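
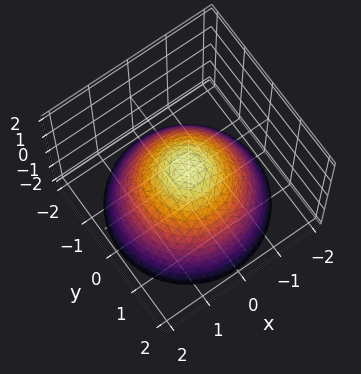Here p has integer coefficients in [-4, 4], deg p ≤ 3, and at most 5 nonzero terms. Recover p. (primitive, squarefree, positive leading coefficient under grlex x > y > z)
2*x^2 + 2*y^2 + 3*z - 1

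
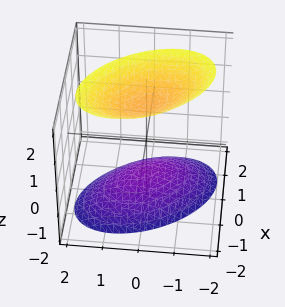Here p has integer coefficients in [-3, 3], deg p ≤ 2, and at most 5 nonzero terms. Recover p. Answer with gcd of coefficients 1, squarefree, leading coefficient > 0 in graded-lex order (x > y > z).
3*x^2 + 2*x*y + 2*y^2 - 2*z^2 + 3

1. The picture has 2 separate pieces. They look like related sheets of one shape, so recover p as a whole.
2. Degree: no degree-1 surface has this shape, so deg p = 2.
3. From the visible intercepts: it misses every integer gridline on the x-axis; the surface avoids every integer y-axis point in the box.
4. Putting this together gives p.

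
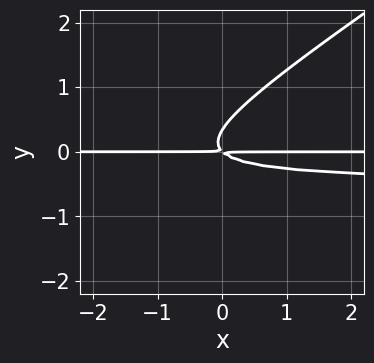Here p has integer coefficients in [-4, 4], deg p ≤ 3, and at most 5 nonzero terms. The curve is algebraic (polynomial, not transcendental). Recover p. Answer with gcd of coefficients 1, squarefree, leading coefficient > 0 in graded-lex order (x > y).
1. Degree: the shape is more complex than any degree-2 curve, so deg p = 3.
2. Reading off the gridlines: every point of the x-axis in the box is on the curve.
3. Putting this together gives p.

2*x*y^2 - 3*y^3 + x*y + y^2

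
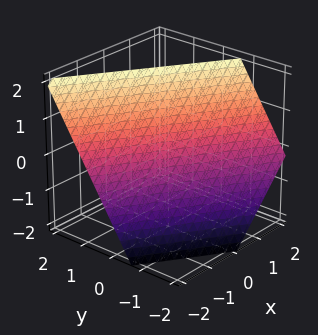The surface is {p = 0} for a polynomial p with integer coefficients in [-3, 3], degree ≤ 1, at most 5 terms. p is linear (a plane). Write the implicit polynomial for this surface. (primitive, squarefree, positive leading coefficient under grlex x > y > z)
2*x + 3*y - 2*z + 2

First, deg p = 1.
Then, checking where it meets the axes: it crosses the x-axis at the gridline x = -1; it meets the z-axis at z = 1 (among the integer gridlines).
Finally, these observations pin down the coefficients.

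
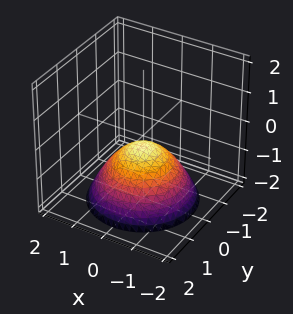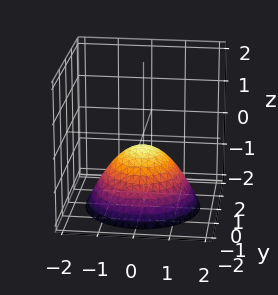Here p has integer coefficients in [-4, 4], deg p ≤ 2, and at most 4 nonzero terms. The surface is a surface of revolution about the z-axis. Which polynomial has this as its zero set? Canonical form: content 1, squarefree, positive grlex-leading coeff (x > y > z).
2*x^2 + 2*y^2 + 3*z + 1

1. The degree is 2 — a generic line meets the surface in up to 2 points.
2. Symmetry: the surface is invariant under rotation about z: p = q(x² + y², z).
3. From the axis intercepts and sections: it misses every integer gridline on the y-axis; a circular section at z = -1 has radius exactly 1.
4. Fitting integer coefficients to these (and the overall shape) gives p.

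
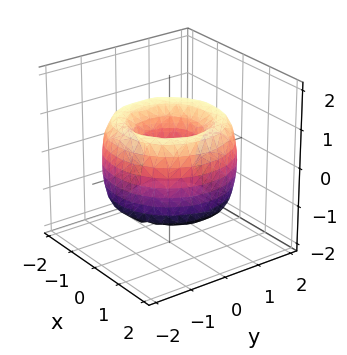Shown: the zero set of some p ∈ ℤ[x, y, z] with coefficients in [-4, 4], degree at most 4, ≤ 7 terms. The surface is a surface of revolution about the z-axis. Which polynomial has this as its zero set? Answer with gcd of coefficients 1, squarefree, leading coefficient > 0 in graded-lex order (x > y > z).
x^4 + 2*x^2*y^2 + y^4 - 3*x^2 - 3*y^2 + z^2 + 1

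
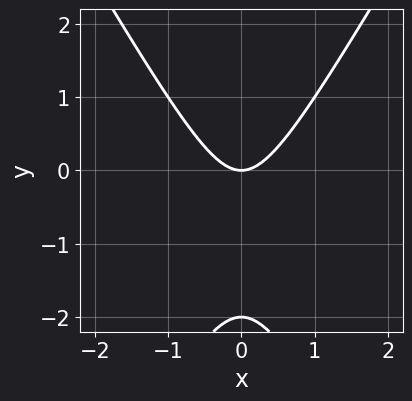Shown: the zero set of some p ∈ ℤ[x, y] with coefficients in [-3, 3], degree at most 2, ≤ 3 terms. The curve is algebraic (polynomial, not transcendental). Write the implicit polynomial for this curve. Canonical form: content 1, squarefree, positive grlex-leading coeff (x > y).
(a) deg p = 2. A generic line meets the curve in up to 2 points.
(b) Symmetries: it's symmetric under x → −x, forcing even powers of x.
(c) From the visible intercepts: it crosses the x-axis at the gridline x = 0; among the integer gridlines, it crosses the y-axis at y ∈ {-2, 0}.
(d) Matching integer coefficients to the picture gives p.

3*x^2 - y^2 - 2*y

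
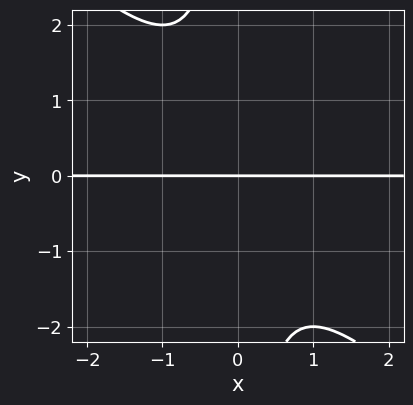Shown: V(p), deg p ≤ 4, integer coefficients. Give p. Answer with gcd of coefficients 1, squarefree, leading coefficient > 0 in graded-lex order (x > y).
First, deg p = 3. No degree-2 curve has this shape.
Then, checking where it meets the axes: one y-axis crossing is at y = 0; the visible x-axis segment lies entirely on the curve.
Finally, putting this together gives p.

x^2*y + x*y^2 + y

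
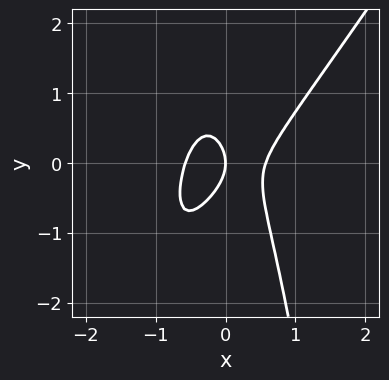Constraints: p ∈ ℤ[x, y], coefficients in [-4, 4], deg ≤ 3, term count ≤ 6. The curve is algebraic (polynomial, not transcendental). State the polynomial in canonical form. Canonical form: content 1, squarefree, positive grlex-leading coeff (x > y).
3*x^3 - 2*x^2*y - y^2 - x

The degree is 3 — no degree-2 curve has this shape.
Reading off the gridlines: it crosses the x-axis at the gridline x = 0; one y-axis crossing is at y = 0.
Matching integer coefficients to the picture gives p.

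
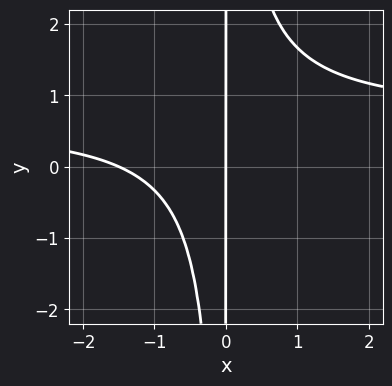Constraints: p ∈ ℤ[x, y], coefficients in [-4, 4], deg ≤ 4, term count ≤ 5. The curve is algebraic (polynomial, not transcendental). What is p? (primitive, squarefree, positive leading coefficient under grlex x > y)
The degree is 3 — no degree-2 curve has this shape.
Reading off the gridlines: every point of the y-axis in the box is on the curve; one x-axis crossing is at x = 0.
Fitting integer coefficients to these (and the overall shape) gives p.

3*x^2*y - 2*x^2 - 3*x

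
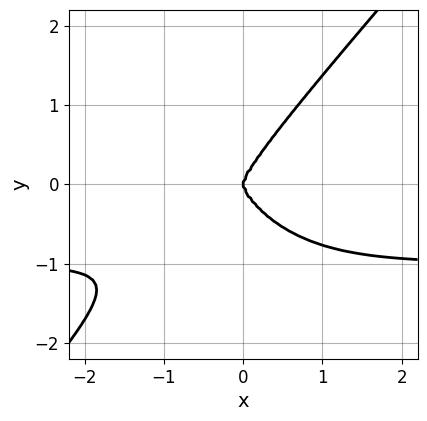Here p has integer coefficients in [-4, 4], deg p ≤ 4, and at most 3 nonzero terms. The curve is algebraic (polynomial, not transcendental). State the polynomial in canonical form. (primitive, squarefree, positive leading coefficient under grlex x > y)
3*x^3*y - 2*y^4 + 3*x^3

First, the degree is 4 — the shape is more complex than any degree-3 curve.
Then, checking where it meets the axes: it crosses the x-axis at the gridline x = 0; one y-axis crossing is at y = 0.
Finally, fitting integer coefficients to these (and the overall shape) gives p.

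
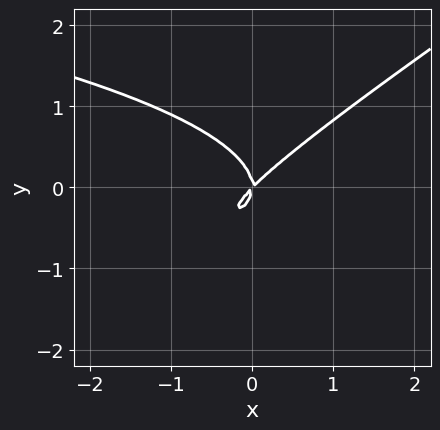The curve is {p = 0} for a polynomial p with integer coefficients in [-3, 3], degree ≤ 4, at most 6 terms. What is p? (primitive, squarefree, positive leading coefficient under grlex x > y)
2*x*y^2 - 3*y^3 + 2*x^2 - 2*x*y

1. deg p = 3.
2. From the visible intercepts: it meets the x-axis at x = 0 (among the integer gridlines); it meets the y-axis at y = 0 (among the integer gridlines).
3. These observations pin down the coefficients.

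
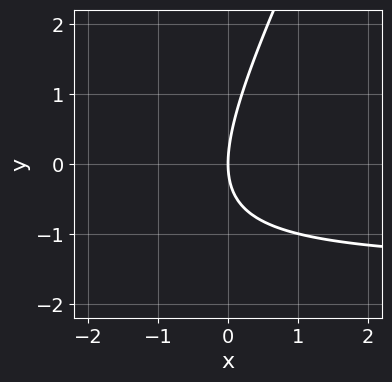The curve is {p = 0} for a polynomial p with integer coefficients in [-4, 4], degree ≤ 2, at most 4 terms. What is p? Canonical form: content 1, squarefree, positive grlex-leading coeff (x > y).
The degree is 2 — no degree-1 curve has this shape.
From the axis intercepts and sections: one x-axis crossing is at x = 0; it crosses the y-axis at the gridline y = 0.
The integer polynomial consistent with all of this is the stated p.

2*x*y - y^2 + 3*x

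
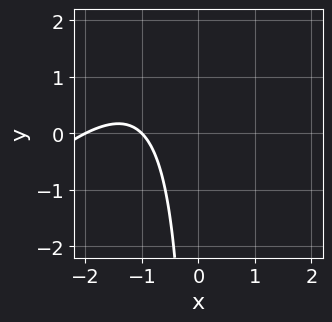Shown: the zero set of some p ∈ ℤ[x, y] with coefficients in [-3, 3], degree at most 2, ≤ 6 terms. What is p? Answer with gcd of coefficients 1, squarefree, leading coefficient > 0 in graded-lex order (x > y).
x^2 - x*y + 3*x + 2

(a) Degree: the shape is more complex than any degree-1 curve, so deg p = 2.
(b) From the visible intercepts: the curve avoids every integer y-axis point in the box; the x-axis gridline crossings are at x ∈ {-2, -1}.
(c) Solving for integer coefficients yields p as stated.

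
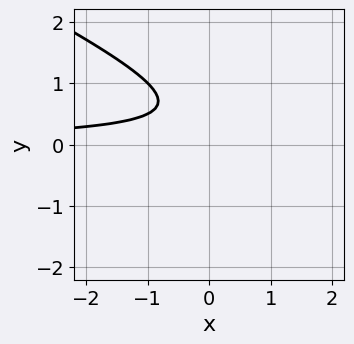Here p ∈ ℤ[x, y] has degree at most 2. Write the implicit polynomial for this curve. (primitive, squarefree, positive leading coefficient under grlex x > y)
x*y + 2*y^2 - 2*y + 1

(a) Degree: no degree-1 curve has this shape, so deg p = 2.
(b) Against the integer gridlines: it misses every integer gridline on the x-axis; the curve avoids every integer y-axis point in the box.
(c) The integer polynomial consistent with all of this is the stated p.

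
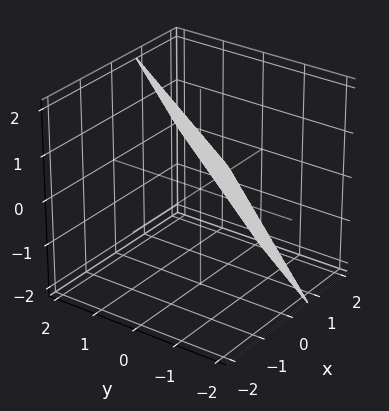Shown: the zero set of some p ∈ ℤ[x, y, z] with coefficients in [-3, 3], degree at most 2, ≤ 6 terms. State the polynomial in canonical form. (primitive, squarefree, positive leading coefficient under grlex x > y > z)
First, degree: every cross-section is a straight line — this is a plane, so deg p = 1.
Next, observable constraints: one y-axis crossing is at y = -1; it crosses the z-axis at the gridline z = 1.
Finally, putting this together gives p.

3*x - 2*y + 2*z - 2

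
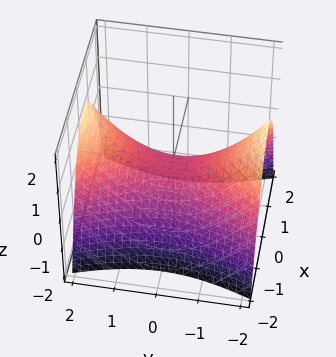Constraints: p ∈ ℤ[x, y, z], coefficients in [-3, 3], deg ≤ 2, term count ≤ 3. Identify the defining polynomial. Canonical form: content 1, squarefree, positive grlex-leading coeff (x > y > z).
deg p = 2. A saddle surface; a quadric.
Symmetries: it's symmetric under x → −x, forcing even powers of x; the y ↦ −y reflection is a symmetry, so y appears only in even powers.
From the axis intercepts and sections: it meets the x-axis at x = 0 (among the integer gridlines); it crosses the z-axis at the gridline z = 0; one y-axis crossing is at y = 0.
Fitting integer coefficients to these (and the overall shape) gives p.

3*x^2 - y^2 + 3*z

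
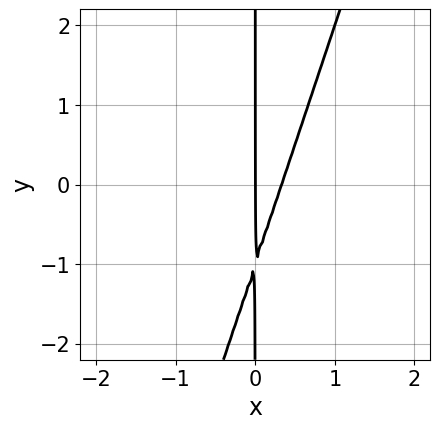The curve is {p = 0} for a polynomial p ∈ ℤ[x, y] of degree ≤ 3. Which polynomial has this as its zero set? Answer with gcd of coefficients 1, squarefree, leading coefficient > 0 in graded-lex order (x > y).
3*x^2 - x*y - x

1. The degree is 2 — a generic line meets the curve in up to 2 points.
2. Reading off the gridlines: it crosses the x-axis at the gridline x = 0; the visible y-axis segment lies entirely on the curve.
3. These observations pin down the coefficients.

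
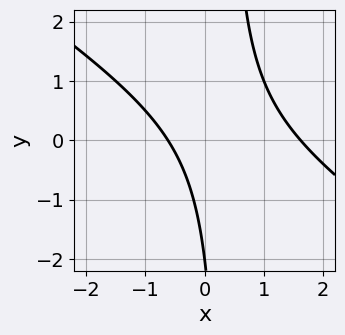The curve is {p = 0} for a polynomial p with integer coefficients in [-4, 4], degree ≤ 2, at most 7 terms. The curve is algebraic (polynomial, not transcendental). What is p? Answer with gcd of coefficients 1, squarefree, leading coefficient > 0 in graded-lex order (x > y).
2*x^2 + 3*x*y - 2*x - y - 2

(a) Degree: no degree-1 curve has this shape, so deg p = 2.
(b) Reading off the gridlines: it meets the y-axis at y = -2 (among the integer gridlines).
(c) These observations pin down the coefficients.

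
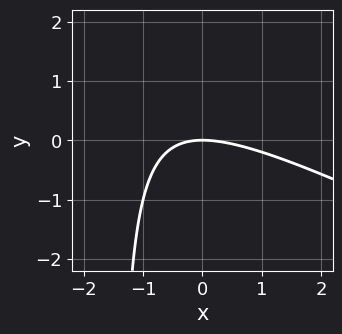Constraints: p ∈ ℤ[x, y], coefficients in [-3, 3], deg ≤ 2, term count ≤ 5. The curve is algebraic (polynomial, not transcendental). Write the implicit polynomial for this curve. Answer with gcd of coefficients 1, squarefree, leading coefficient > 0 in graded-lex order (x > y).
x^2 + 2*x*y + 3*y

1. Degree: no degree-1 curve has this shape, so deg p = 2.
2. Reading off the gridlines: one x-axis crossing is at x = 0; it meets the y-axis at y = 0 (among the integer gridlines).
3. Matching integer coefficients to the picture gives p.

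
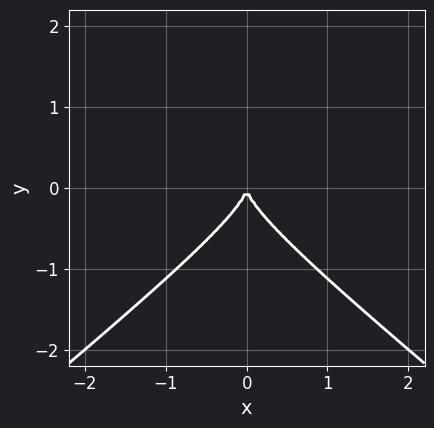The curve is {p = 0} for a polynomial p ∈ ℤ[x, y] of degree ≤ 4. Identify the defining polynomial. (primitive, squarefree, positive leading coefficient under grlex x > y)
1. The degree is 3 — a generic line meets the curve in up to 3 points.
2. Symmetries: mirror symmetry x ↦ −x ⇒ only even powers of x.
3. From the axis intercepts and sections: it meets the x-axis at x = 0 (among the integer gridlines); it meets the y-axis at y = 0 (among the integer gridlines).
4. Matching integer coefficients to the picture gives p.

2*x^2*y - 3*y^3 - 2*x^2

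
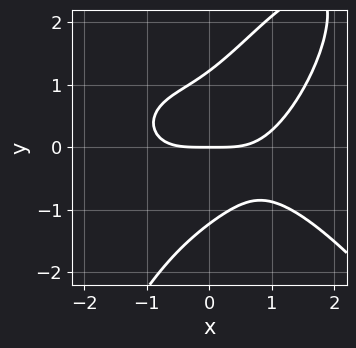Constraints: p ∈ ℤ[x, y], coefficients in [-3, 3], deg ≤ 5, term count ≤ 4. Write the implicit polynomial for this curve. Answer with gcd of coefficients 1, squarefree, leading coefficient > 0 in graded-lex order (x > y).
(a) Degree: no degree-3 curve has this shape, so deg p = 4.
(b) Checking where it meets the axes: one x-axis crossing is at x = 0; one y-axis crossing is at y = 0.
(c) Putting this together gives p.

x^4 - 3*x*y^2 + 2*y^3 - 3*y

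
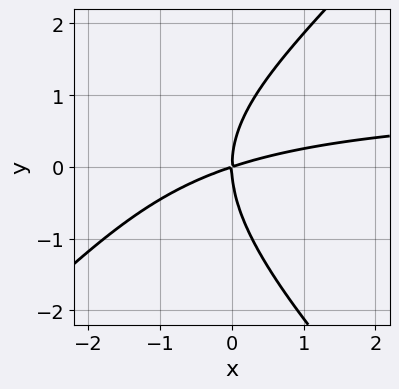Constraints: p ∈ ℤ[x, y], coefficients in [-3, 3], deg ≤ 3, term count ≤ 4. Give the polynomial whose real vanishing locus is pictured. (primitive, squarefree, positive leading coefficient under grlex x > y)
x^2*y - y^3 - x^2 + 3*x*y

(a) The degree is 3 — the shape is more complex than any degree-2 curve.
(b) Reading off the gridlines: it meets the y-axis at y = 0 (among the integer gridlines); it meets the x-axis at x = 0 (among the integer gridlines).
(c) The integer polynomial consistent with all of this is the stated p.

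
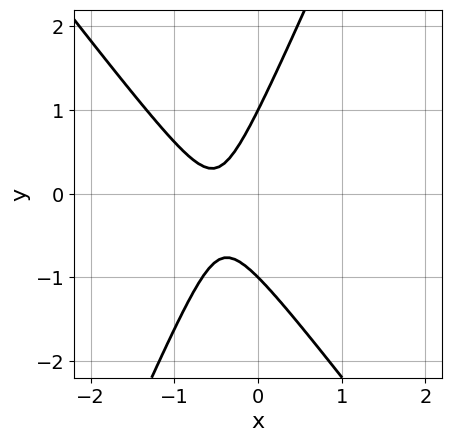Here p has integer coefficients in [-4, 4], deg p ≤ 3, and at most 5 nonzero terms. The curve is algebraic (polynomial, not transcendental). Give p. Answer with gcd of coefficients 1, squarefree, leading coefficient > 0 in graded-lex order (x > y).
3*x^2 + x*y - y^2 + 3*x + 1

First, degree: no degree-1 curve has this shape, so deg p = 2.
Next, observable constraints: the curve avoids every integer x-axis point in the box; the y-axis gridline crossings are at y ∈ {-1, 1}.
Finally, assembling these constraints gives the stated polynomial.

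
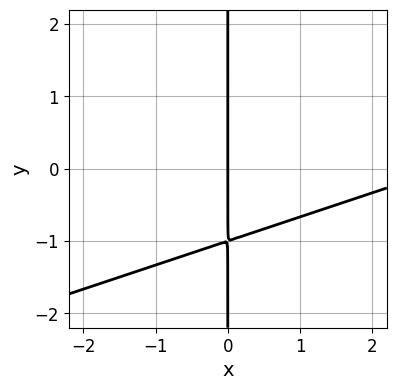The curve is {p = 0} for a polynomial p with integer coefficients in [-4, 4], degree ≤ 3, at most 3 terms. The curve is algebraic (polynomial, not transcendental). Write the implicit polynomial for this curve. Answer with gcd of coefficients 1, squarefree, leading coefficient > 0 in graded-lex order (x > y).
x^2 - 3*x*y - 3*x

1. deg p = 2. No degree-1 curve has this shape.
2. Reading off the gridlines: it crosses the x-axis at the gridline x = 0; the visible y-axis segment lies entirely on the curve.
3. Solving for integer coefficients yields p as stated.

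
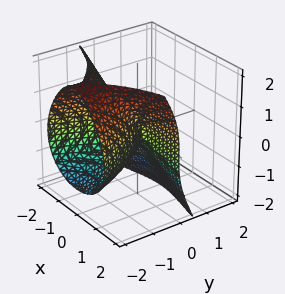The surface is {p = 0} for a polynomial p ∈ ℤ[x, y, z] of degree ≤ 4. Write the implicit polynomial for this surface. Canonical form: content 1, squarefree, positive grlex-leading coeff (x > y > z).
2*x^2*y + 2*y*z^2 + z^3 + 2*y^2

The degree is 3 — a generic line meets the surface in up to 3 points.
Observable constraints: it crosses the z-axis at the gridline z = 0; it meets the y-axis at y = 0 (among the integer gridlines); every point of the x-axis in the box is on the surface.
Fitting integer coefficients to these (and the overall shape) gives p.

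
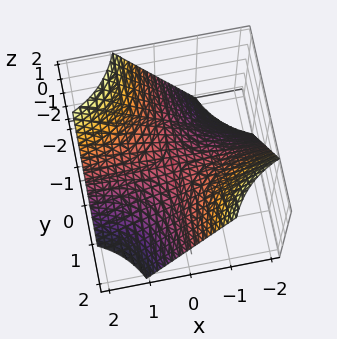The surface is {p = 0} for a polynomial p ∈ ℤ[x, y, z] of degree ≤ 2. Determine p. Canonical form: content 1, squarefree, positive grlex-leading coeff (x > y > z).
(a) deg p = 2. A hyperbolic paraboloid; a quadric.
(b) From the axis intercepts and sections: every point of the x-axis in the box is on the surface; it crosses the z-axis at the gridline z = 0.
(c) Solving for integer coefficients yields p as stated. Check: (0, 2, 0) on the y-axis lies on the surface, and p(0, 2, 0) = 0. ✓

x*y + z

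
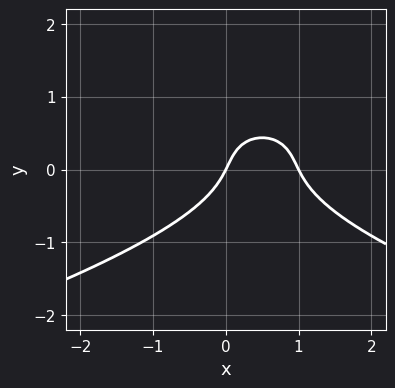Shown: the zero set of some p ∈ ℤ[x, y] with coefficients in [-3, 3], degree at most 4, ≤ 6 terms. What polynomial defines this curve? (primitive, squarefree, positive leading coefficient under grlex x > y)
(a) The degree is 3 — a generic line meets the curve in up to 3 points.
(b) From the visible intercepts: one y-axis crossing is at y = 0; among the integer gridlines, it crosses the x-axis at x ∈ {0, 1}.
(c) Assembling these constraints gives the stated polynomial.

3*y^3 + 2*x^2 - y^2 - 2*x + y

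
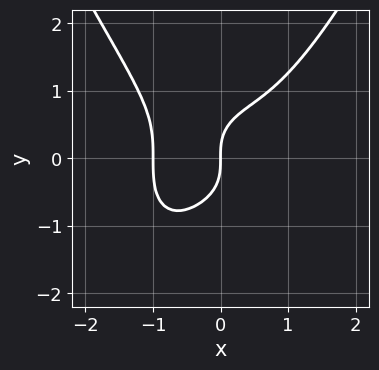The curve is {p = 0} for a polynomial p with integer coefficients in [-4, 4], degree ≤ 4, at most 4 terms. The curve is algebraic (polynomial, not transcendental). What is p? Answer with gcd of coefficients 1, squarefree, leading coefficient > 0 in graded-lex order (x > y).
x^4 - y^3 + x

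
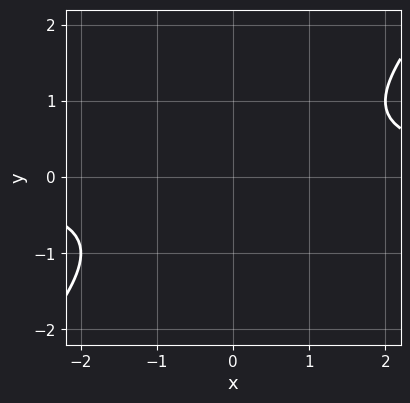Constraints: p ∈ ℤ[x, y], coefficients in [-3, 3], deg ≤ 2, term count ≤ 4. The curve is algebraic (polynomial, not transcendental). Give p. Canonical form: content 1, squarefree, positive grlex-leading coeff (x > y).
x*y - y^2 - 1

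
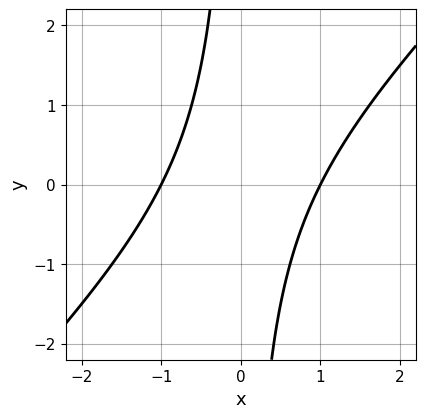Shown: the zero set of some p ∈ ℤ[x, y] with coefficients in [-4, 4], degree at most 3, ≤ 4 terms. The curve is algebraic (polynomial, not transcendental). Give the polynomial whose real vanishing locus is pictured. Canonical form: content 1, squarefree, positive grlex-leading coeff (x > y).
x^2 - x*y - 1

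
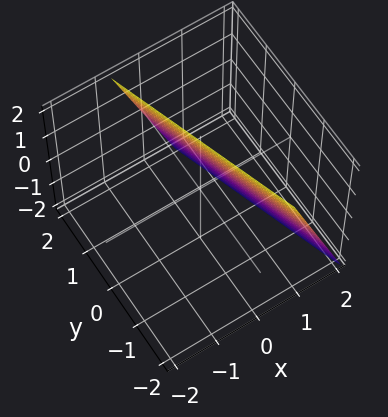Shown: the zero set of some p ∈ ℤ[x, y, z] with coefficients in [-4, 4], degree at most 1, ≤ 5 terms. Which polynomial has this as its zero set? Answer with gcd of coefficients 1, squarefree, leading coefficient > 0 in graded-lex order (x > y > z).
3*x + y + z - 2

1. deg p = 1. The surface is flat (a plane).
2. Observable constraints: one y-axis crossing is at y = 2; it meets the z-axis at z = 2 (among the integer gridlines).
3. Solving for integer coefficients yields p as stated.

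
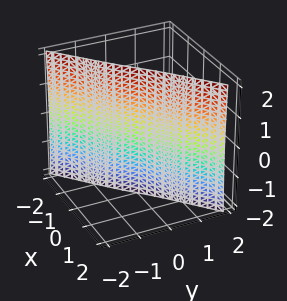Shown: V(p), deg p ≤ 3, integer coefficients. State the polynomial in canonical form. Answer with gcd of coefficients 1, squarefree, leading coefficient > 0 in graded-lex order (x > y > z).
deg p = 3. No degree-2 surface has this shape.
Reading off the gridlines: it meets the y-axis at y = 0 (among the integer gridlines); every point of the z-axis in the box is on the surface.
These observations pin down the coefficients.

2*x^3 + x*z^2 - 3*y^3 - y*z^2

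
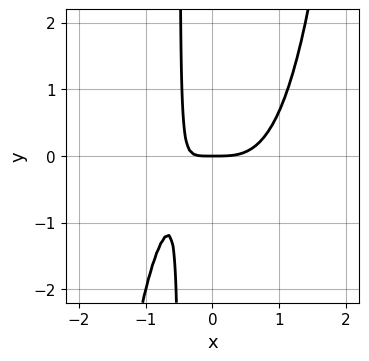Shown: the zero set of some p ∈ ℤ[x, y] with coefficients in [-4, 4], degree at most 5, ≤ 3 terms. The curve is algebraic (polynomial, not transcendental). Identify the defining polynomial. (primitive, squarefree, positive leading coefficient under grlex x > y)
(a) deg p = 4. A generic line meets the curve in up to 4 points.
(b) Observable constraints: it meets the x-axis at x = 0 (among the integer gridlines); one y-axis crossing is at y = 0.
(c) Putting this together gives p.

2*x^4 - 2*x*y - y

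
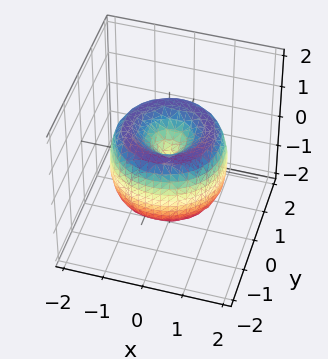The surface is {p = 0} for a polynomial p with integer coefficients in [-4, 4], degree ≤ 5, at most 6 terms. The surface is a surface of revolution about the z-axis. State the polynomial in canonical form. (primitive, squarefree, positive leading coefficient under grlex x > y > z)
x^4 + 2*x^2*y^2 + y^4 - 2*x^2 - 2*y^2 + z^2

1. deg p = 4. No degree-3 surface has this shape.
2. Symmetries: rotational symmetry about the z-axis ⇒ p depends on x, y only through x² + y².
3. Reading off the gridlines: a circular section at z = -1 has radius exactly 1; it crosses the z-axis at the gridline z = 0; it meets the y-axis at y = 0 (among the integer gridlines).
4. These observations pin down the coefficients.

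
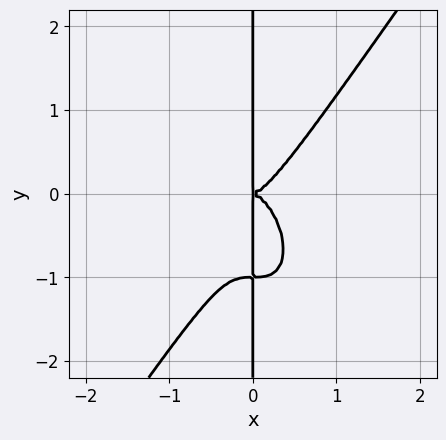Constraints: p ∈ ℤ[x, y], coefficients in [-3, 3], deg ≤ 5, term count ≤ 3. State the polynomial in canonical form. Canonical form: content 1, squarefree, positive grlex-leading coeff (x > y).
3*x^4 - x*y^3 - x*y^2

First, deg p = 4. A generic line meets the curve in up to 4 points.
Next, from the visible intercepts: the visible y-axis segment lies entirely on the curve.
Finally, putting this together gives p.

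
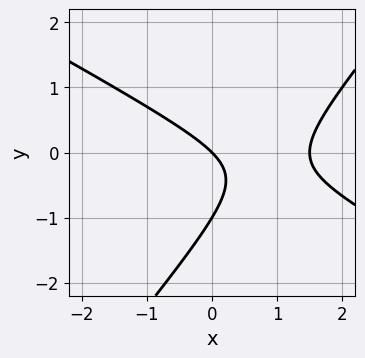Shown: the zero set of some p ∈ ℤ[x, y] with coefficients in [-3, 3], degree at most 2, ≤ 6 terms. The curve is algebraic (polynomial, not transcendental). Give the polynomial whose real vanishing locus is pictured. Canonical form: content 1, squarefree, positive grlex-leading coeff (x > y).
1. The degree is 2 — the shape is more complex than any degree-1 curve.
2. Reading off the gridlines: one x-axis crossing is at x = 0; the y-axis gridline crossings are at y ∈ {-1, 0}.
3. Together with the visible shape, these determine p as stated.

2*x^2 + 2*x*y - 3*y^2 - 3*x - 3*y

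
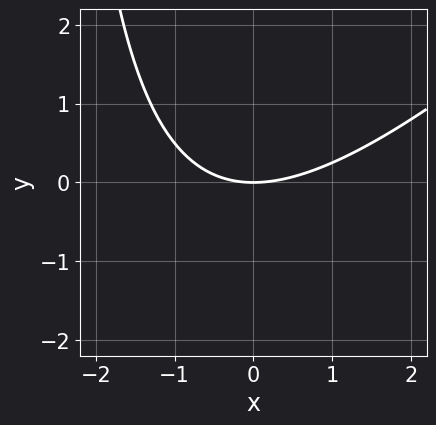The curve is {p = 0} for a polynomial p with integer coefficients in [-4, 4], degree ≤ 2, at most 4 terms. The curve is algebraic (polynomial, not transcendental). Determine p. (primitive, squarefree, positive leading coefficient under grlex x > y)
The degree is 2 — the shape is more complex than any degree-1 curve.
Reading off the gridlines: it meets the y-axis at y = 0 (among the integer gridlines); one x-axis crossing is at x = 0.
Fitting integer coefficients to these (and the overall shape) gives p.

x^2 - x*y - 3*y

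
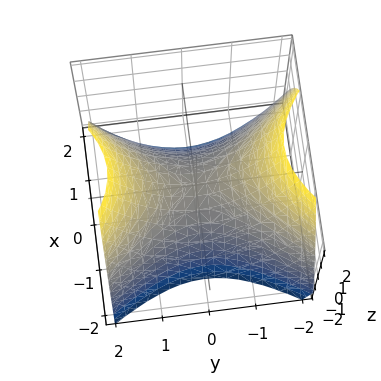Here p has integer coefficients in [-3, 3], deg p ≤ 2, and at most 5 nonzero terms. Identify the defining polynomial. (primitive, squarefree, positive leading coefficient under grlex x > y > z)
1. The degree is 2 — a saddle surface; a quadric.
2. Symmetries: the x ↦ −x reflection is a symmetry, so x appears only in even powers; it's symmetric under y → −y, forcing even powers of y.
3. From the axis intercepts and sections: it crosses the y-axis at the gridline y = 0; it crosses the z-axis at the gridline z = 0; one x-axis crossing is at x = 0.
4. Together with the visible shape, these determine p as stated.

3*x^2 - 2*y^2 + 3*z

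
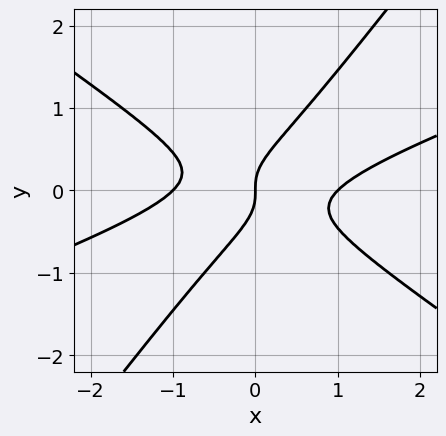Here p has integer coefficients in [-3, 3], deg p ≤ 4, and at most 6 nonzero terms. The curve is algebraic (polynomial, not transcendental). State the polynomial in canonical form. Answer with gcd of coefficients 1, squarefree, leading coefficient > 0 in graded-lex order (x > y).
1. deg p = 3. A generic line meets the curve in up to 3 points.
2. Against the integer gridlines: one y-axis crossing is at y = 0; the x-axis gridline crossings are at x ∈ {-1, 0, 1}.
3. The integer polynomial consistent with all of this is the stated p.

x^3 - 2*x^2*y - 3*x*y^2 + 3*y^3 - x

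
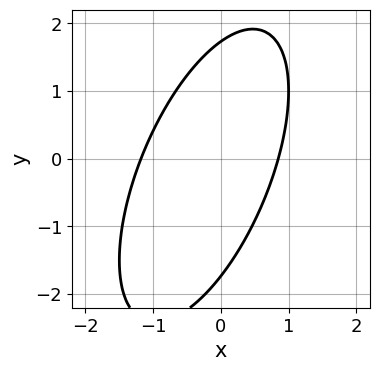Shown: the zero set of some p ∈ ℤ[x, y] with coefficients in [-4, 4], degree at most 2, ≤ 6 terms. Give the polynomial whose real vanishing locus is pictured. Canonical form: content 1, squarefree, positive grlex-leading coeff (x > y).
3*x^2 - 2*x*y + y^2 + x - 3

(a) deg p = 2. A generic line meets the curve in up to 2 points.
(b) The integer polynomial consistent with all of this is the stated p.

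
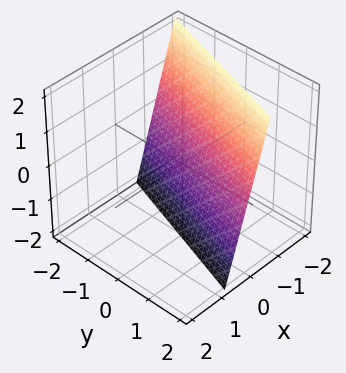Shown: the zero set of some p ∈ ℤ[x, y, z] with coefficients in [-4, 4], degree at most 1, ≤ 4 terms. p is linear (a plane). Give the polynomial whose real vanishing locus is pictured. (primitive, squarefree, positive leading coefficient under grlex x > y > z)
deg p = 1.
Checking where it meets the axes: it meets the z-axis at z = -2 (among the integer gridlines); one y-axis crossing is at y = 2.
Fitting integer coefficients to these (and the overall shape) gives p.

3*x - y + z + 2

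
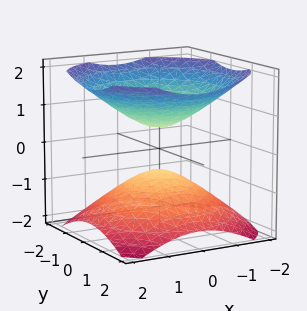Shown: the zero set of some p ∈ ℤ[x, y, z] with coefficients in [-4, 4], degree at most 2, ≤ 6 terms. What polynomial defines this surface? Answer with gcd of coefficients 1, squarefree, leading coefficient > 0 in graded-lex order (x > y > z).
2*x^2 + 2*y^2 - 3*z^2 + 1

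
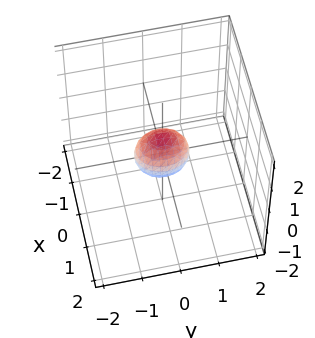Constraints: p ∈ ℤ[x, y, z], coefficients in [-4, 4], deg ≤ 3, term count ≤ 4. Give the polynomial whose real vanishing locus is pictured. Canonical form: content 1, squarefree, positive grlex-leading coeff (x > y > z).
3*x^2 + 2*y^2 + 2*z^2 - 1

deg p = 2. A closed, bounded, convex surface; a quadric.
Symmetries: the y ↦ −y reflection is a symmetry, so y appears only in even powers; it's symmetric under z → −z, forcing even powers of z; it's symmetric under x → −x, forcing even powers of x.
Matching integer coefficients to the picture gives p.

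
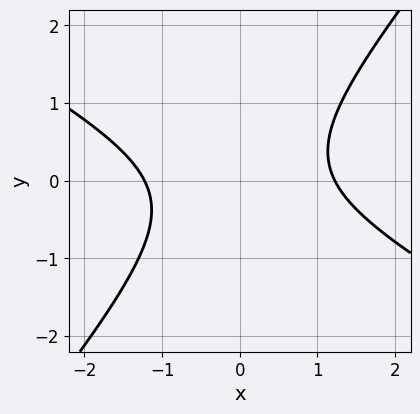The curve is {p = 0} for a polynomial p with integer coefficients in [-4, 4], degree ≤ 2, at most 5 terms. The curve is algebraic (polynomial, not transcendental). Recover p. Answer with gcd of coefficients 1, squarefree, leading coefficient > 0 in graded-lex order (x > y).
Degree: the shape is more complex than any degree-1 curve, so deg p = 2.
Reading off the gridlines: no y-intercept at any integer in the box.
These observations pin down the coefficients.

2*x^2 + 2*x*y - 3*y^2 - 3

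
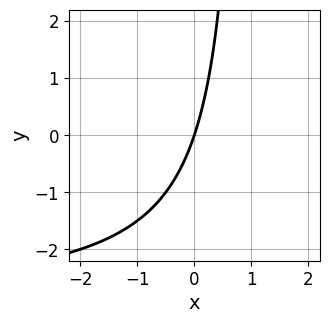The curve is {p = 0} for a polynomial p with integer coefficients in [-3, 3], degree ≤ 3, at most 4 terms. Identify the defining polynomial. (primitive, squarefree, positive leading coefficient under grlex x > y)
1. The degree is 2 — no degree-1 curve has this shape.
2. Checking where it meets the axes: it meets the x-axis at x = 0 (among the integer gridlines); it meets the y-axis at y = 0 (among the integer gridlines).
3. Assembling these constraints gives the stated polynomial.

x*y + 3*x - y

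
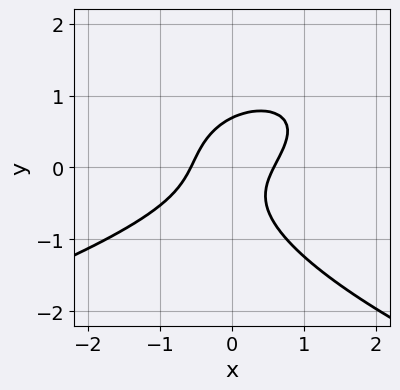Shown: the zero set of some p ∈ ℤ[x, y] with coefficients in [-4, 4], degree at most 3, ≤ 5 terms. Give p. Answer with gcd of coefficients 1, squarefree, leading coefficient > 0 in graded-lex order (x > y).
3*y^3 + 3*x^2 - 3*x*y - 1

1. The degree is 3 — no degree-2 curve has this shape.
2. Putting this together gives p.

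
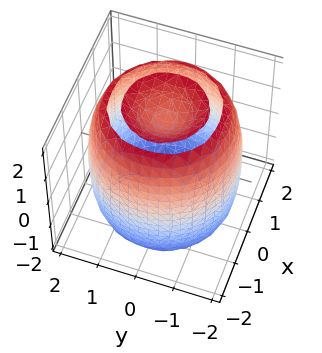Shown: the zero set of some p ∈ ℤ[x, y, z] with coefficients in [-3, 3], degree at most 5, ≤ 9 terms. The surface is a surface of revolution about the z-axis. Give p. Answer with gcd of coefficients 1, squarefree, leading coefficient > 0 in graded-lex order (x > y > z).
(a) There are 2 components. Treating them together as one polynomial.
(b) Degree: a generic line meets the surface in up to 4 points, so deg p = 4.
(c) By symmetry, the surface is invariant under rotation about z: p = q(x² + y², z).
(d) Observable constraints: a circular section at z = -2 has radius exactly 1.
(e) Solving for integer coefficients yields p as stated.

x^4 + 2*x^2*y^2 + y^4 - 3*x^2 - 3*y^2 + z^2 - 2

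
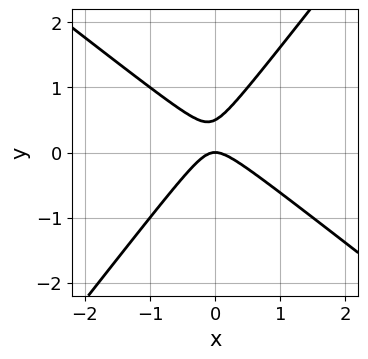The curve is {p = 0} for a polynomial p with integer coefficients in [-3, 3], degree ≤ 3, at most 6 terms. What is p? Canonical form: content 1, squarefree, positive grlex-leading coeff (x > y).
1. Degree: the shape is more complex than any degree-1 curve, so deg p = 2.
2. From the visible intercepts: one x-axis crossing is at x = 0; it meets the y-axis at y = 0 (among the integer gridlines).
3. Together with the visible shape, these determine p as stated.

2*x^2 + x*y - 2*y^2 + y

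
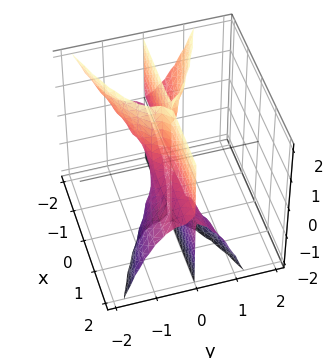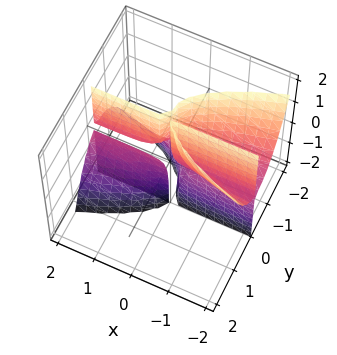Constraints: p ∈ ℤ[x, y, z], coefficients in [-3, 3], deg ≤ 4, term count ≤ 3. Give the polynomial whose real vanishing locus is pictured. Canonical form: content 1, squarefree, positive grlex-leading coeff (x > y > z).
The picture has 3 separate pieces. Treating them together as one polynomial.
deg p = 3. A generic line meets the surface in up to 3 points.
Reading off the gridlines: every point of the z-axis in the box is on the surface; every point of the x-axis in the box is on the surface.
These observations pin down the coefficients.

x*y*z + 2*y^3 + y^2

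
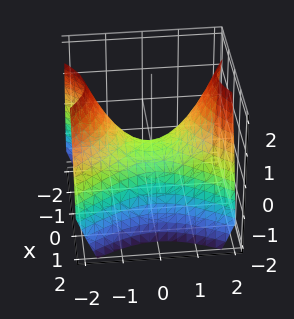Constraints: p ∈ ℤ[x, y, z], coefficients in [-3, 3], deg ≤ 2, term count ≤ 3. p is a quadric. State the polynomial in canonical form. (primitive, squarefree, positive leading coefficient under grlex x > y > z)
1. The degree is 2 — a hyperbolic paraboloid; a quadric.
2. Symmetries: mirror symmetry y ↦ −y ⇒ only even powers of y; it's symmetric under x → −x, forcing even powers of x.
3. Observable constraints: one y-axis crossing is at y = 0; it crosses the x-axis at the gridline x = 0; it meets the z-axis at z = 0 (among the integer gridlines).
4. Assembling these constraints gives the stated polynomial.

3*x^2 - 2*y^2 + 3*z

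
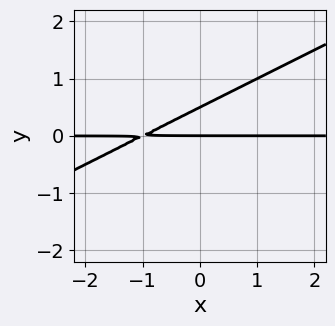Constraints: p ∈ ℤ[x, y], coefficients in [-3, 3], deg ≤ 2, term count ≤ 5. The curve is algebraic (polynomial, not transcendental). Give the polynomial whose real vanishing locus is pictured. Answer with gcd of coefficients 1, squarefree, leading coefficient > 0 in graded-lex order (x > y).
x*y - 2*y^2 + y

Degree: a generic line meets the curve in up to 2 points, so deg p = 2.
Reading off the gridlines: it crosses the y-axis at the gridline y = 0; every point of the x-axis in the box is on the curve.
The integer polynomial consistent with all of this is the stated p.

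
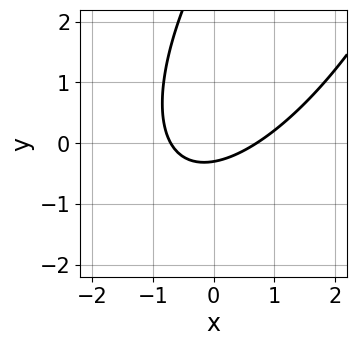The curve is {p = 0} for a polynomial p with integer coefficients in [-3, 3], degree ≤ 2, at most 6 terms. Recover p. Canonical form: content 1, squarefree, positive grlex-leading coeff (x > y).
2*x^2 - 2*x*y + y^2 - 3*y - 1

The degree is 2 — no degree-1 curve has this shape.
Solving for integer coefficients yields p as stated.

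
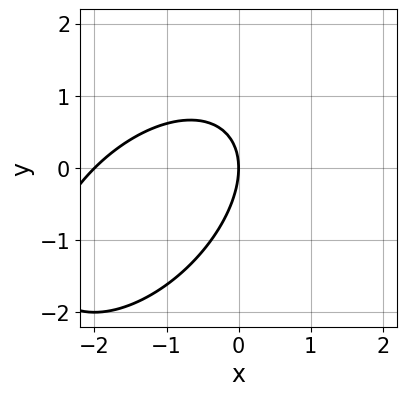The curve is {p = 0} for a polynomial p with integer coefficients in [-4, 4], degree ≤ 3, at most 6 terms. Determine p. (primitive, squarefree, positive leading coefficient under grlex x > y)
x^2 - x*y + y^2 + 2*x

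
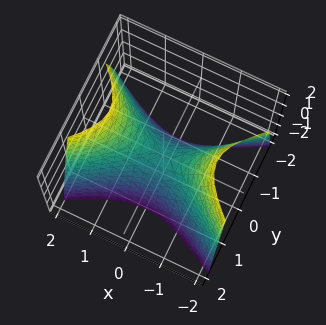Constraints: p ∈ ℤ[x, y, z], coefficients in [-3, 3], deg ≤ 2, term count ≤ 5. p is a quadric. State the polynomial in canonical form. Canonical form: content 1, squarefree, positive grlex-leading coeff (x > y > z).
1. deg p = 2. A saddle surface; a quadric.
2. Symmetries: it's symmetric under x → −x, forcing even powers of x; it's symmetric under y → −y, forcing even powers of y.
3. From the axis intercepts and sections: it meets the x-axis at x = 0 (among the integer gridlines); it meets the z-axis at z = 0 (among the integer gridlines); one y-axis crossing is at y = 0.
4. Assembling these constraints gives the stated polynomial.

x^2 - 2*y^2 - z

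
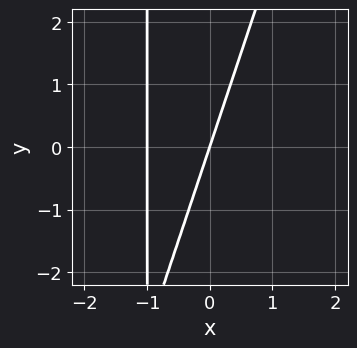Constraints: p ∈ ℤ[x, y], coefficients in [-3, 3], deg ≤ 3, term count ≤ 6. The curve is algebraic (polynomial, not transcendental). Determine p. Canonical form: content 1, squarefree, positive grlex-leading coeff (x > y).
1. deg p = 2. The shape is more complex than any degree-1 curve.
2. Observable constraints: among the integer gridlines, it crosses the x-axis at x ∈ {-1, 0}; it crosses the y-axis at the gridline y = 0.
3. Fitting integer coefficients to these (and the overall shape) gives p.

3*x^2 - x*y + 3*x - y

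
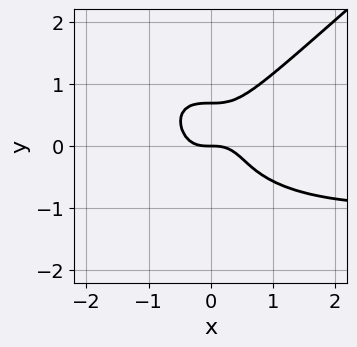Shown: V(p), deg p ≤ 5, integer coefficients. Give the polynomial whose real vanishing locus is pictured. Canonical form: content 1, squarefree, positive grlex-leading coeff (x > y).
(a) The degree is 4 — a generic line meets the curve in up to 4 points.
(b) Against the integer gridlines: it meets the x-axis at x = 0 (among the integer gridlines); one y-axis crossing is at y = 0.
(c) Solving for integer coefficients yields p as stated.

2*x^3*y - 3*y^4 + 2*x^3 + y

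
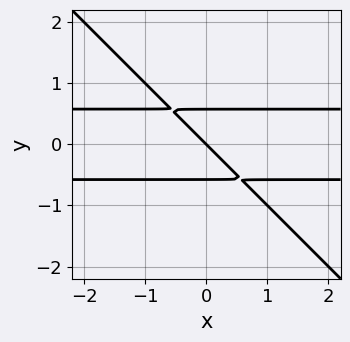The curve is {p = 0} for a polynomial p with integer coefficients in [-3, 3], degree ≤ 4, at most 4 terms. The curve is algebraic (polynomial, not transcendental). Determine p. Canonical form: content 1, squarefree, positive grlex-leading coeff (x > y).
1. Degree: no degree-2 curve has this shape, so deg p = 3.
2. Against the integer gridlines: one x-axis crossing is at x = 0; one y-axis crossing is at y = 0.
3. Solving for integer coefficients yields p as stated.

3*x*y^2 + 3*y^3 - x - y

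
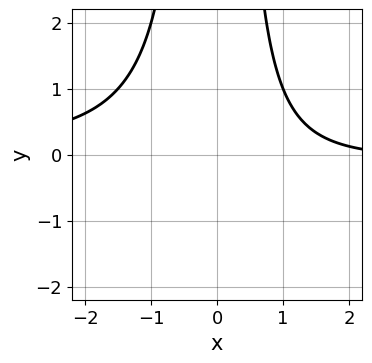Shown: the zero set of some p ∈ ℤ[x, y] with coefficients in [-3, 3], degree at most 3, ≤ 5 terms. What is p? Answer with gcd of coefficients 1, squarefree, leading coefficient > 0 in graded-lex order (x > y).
First, deg p = 3. No degree-2 curve has this shape.
Then, observable constraints: it misses every integer gridline on the x-axis; it misses every integer gridline on the y-axis.
Finally, together with the visible shape, these determine p as stated.

2*x^2*y + x - 3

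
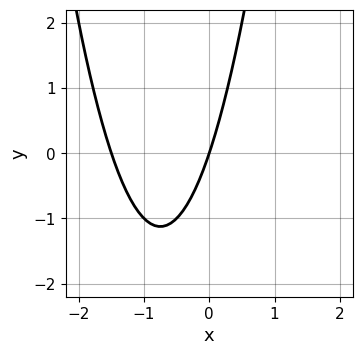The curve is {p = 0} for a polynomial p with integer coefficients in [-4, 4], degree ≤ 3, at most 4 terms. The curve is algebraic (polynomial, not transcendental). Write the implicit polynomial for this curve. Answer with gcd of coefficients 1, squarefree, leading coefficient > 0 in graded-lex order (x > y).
(a) deg p = 2.
(b) Checking where it meets the axes: it crosses the x-axis at the gridline x = 0; it crosses the y-axis at the gridline y = 0.
(c) Matching integer coefficients to the picture gives p.

2*x^2 + 3*x - y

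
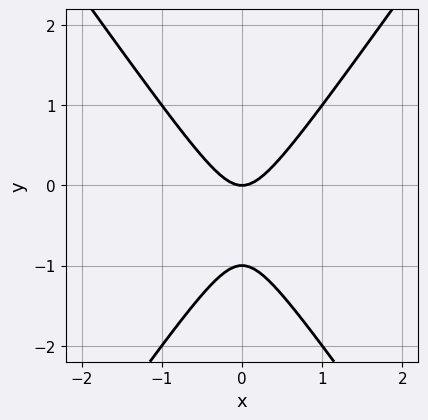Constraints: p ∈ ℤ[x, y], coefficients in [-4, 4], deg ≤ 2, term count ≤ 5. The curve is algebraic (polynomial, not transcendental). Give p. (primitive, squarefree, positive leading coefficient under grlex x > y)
First, degree: no degree-1 curve has this shape, so deg p = 2.
Then, symmetries: mirror symmetry x ↦ −x ⇒ only even powers of x.
Next, from the axis intercepts and sections: it meets the x-axis at x = 0 (among the integer gridlines); among the integer gridlines, it crosses the y-axis at y ∈ {-1, 0}.
Finally, assembling these constraints gives the stated polynomial.

2*x^2 - y^2 - y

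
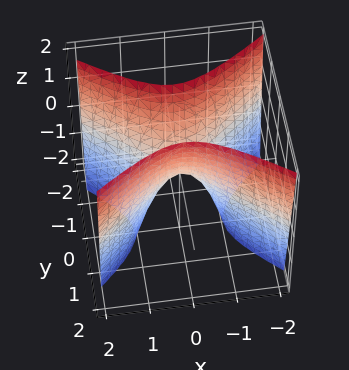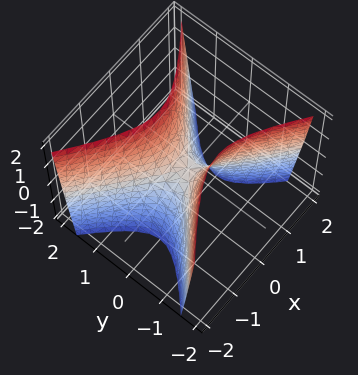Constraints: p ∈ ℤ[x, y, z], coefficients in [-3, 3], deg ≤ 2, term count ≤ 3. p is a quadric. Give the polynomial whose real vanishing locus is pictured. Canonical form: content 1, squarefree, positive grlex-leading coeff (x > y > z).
1. deg p = 2. A saddle surface; a quadric.
2. Symmetries: mirror symmetry y ↦ −y ⇒ only even powers of y; the x ↦ −x reflection is a symmetry, so x appears only in even powers.
3. From the axis intercepts and sections: one z-axis crossing is at z = 0; it meets the x-axis at x = 0 (among the integer gridlines).
4. Assembling these constraints gives the stated polynomial.

2*x^2 - 3*y^2 + z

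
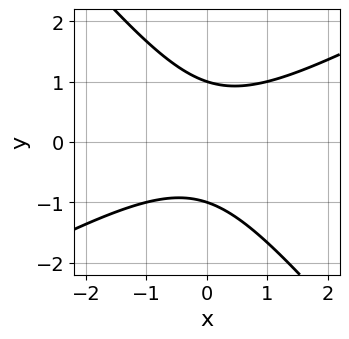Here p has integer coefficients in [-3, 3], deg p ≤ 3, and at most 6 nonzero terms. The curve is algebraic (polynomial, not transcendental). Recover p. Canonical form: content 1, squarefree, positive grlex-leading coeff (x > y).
(a) deg p = 2. A generic line meets the curve in up to 2 points.
(b) From the axis intercepts and sections: the y-axis gridline crossings are at y ∈ {-1, 1}; it misses every integer gridline on the x-axis.
(c) Assembling these constraints gives the stated polynomial.

2*x^2 - 2*x*y - 3*y^2 + 3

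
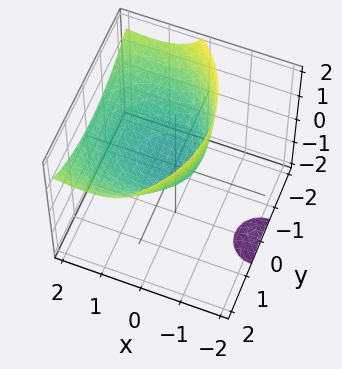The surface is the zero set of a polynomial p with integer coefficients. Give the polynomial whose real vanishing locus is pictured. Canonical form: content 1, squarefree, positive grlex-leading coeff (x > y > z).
x^2 - 2*x*z + y^2 - 2*z

I count 2 distinct pieces. Treating them together as one polynomial.
Degree: no degree-1 surface has this shape, so deg p = 2.
From the visible intercepts: it meets the z-axis at z = 0 (among the integer gridlines); one y-axis crossing is at y = 0; it crosses the x-axis at the gridline x = 0.
Putting this together gives p.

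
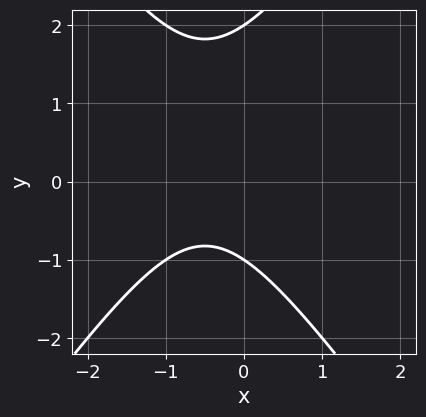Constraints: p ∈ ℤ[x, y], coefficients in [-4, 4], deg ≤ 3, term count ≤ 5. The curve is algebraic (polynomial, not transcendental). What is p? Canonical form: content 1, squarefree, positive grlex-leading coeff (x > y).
2*x^2 - y^2 + 2*x + y + 2

1. deg p = 2.
2. From the axis intercepts and sections: the y-axis gridline crossings are at y ∈ {-1, 2}; it misses every integer gridline on the x-axis.
3. Matching integer coefficients to the picture gives p.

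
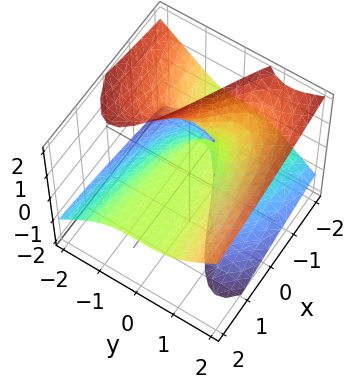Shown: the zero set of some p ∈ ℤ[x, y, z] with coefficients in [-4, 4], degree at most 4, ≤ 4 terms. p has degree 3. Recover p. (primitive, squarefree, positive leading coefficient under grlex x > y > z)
Degree: the shape is more complex than any degree-2 surface, so deg p = 3.
Reading off the gridlines: it meets the y-axis at y = 0 (among the integer gridlines); it crosses the z-axis at the gridline z = 0; the visible x-axis segment lies entirely on the surface.
Fitting integer coefficients to these (and the overall shape) gives p.

2*y^3 - 3*y*z^2 - 3*x*z - 3*z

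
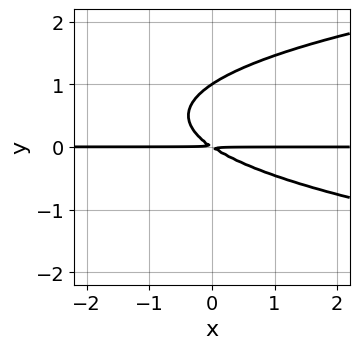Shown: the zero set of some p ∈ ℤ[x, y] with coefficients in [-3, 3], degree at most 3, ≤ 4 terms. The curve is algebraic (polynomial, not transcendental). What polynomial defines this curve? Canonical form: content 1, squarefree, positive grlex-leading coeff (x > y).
The degree is 3 — the shape is more complex than any degree-2 curve.
Observable constraints: the visible x-axis segment lies entirely on the curve; it meets the y-axis at y = 1 (among the integer gridlines).
Solving for integer coefficients yields p as stated.

3*y^3 - 2*x*y - 3*y^2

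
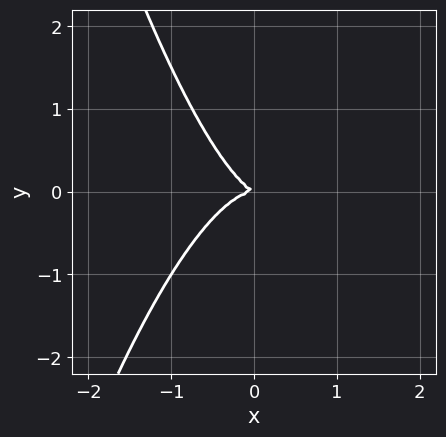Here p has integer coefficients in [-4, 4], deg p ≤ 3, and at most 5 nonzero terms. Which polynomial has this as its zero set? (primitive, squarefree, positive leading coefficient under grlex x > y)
First, deg p = 3. A generic line meets the curve in up to 3 points.
Then, observable constraints: it meets the x-axis at x = 0 (among the integer gridlines); it meets the y-axis at y = 0 (among the integer gridlines).
Finally, assembling these constraints gives the stated polynomial.

3*x^3 + x*y + 2*y^2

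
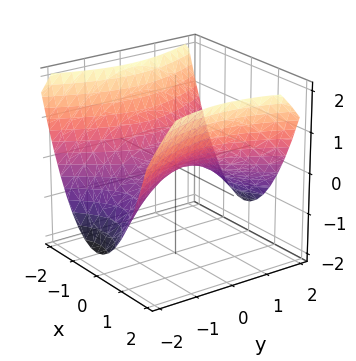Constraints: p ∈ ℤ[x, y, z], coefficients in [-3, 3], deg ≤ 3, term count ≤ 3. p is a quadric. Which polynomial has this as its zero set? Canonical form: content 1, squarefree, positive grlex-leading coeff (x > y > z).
2*x^2 - y^2 - 3*z

1. The degree is 2 — a saddle surface; a quadric.
2. Symmetries: mirror symmetry x ↦ −x ⇒ only even powers of x; the y ↦ −y reflection is a symmetry, so y appears only in even powers.
3. Observable constraints: one y-axis crossing is at y = 0; one x-axis crossing is at x = 0; it meets the z-axis at z = 0 (among the integer gridlines).
4. Fitting integer coefficients to these (and the overall shape) gives p.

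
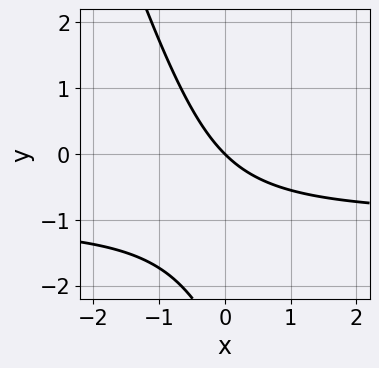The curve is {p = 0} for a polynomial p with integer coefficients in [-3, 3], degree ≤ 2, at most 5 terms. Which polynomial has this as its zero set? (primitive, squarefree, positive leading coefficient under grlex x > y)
1. Degree: the shape is more complex than any degree-1 curve, so deg p = 2.
2. Reading off the gridlines: one y-axis crossing is at y = 0; one x-axis crossing is at x = 0.
3. Assembling these constraints gives the stated polynomial.

3*x*y + y^2 + 3*x + 3*y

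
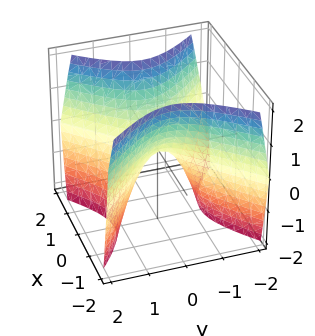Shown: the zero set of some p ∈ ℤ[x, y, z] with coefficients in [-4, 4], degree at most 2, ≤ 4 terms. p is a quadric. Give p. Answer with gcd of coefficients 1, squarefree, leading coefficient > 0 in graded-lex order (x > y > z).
(a) Degree: a saddle surface; a quadric, so deg p = 2.
(b) Symmetries: the x ↦ −x reflection is a symmetry, so x appears only in even powers; the y ↦ −y reflection is a symmetry, so y appears only in even powers.
(c) From the visible intercepts: one y-axis crossing is at y = 0; one x-axis crossing is at x = 0.
(d) Assembling these constraints gives the stated polynomial.

3*x^2 - 3*y^2 - 2*z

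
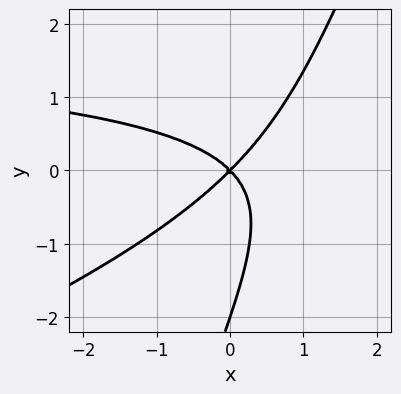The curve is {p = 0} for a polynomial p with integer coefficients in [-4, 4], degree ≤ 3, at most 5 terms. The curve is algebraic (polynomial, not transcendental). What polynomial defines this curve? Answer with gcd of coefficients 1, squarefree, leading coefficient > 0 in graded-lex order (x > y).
1. deg p = 3. The shape is more complex than any degree-2 curve.
2. From the visible intercepts: one x-axis crossing is at x = 0; among the integer gridlines, it crosses the y-axis at y ∈ {-2, 0}.
3. Together with the visible shape, these determine p as stated.

x^2*y - 3*x*y^2 + y^3 - 2*x^2 + 2*y^2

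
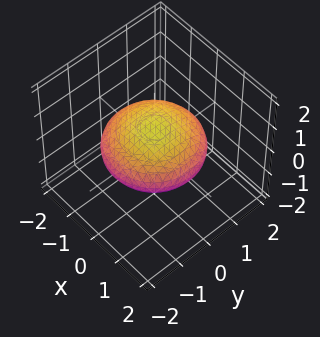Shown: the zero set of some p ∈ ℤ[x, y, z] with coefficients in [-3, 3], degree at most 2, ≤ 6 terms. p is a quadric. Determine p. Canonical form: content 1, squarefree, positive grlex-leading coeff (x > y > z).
Degree: bounded and convex; a quadric, so deg p = 2.
Symmetries: it's symmetric under z → −z, forcing even powers of z; the surface is invariant under rotation about z: p = q(x² + y², z).
Against the integer gridlines: a circular section at z = 0 has radius between 1 and 2.
These observations pin down the coefficients.

x^2 + y^2 + 3*z^2 - 2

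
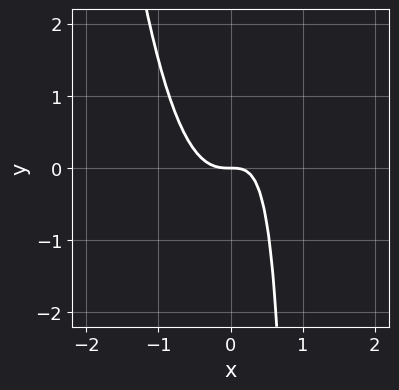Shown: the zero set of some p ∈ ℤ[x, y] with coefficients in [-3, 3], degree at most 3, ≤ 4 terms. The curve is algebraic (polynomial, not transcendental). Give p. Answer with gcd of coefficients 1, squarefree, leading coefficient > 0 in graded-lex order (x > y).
3*x^3 - x*y + y

First, the degree is 3 — the shape is more complex than any degree-2 curve.
Then, checking where it meets the axes: one x-axis crossing is at x = 0; it meets the y-axis at y = 0 (among the integer gridlines).
Finally, assembling these constraints gives the stated polynomial.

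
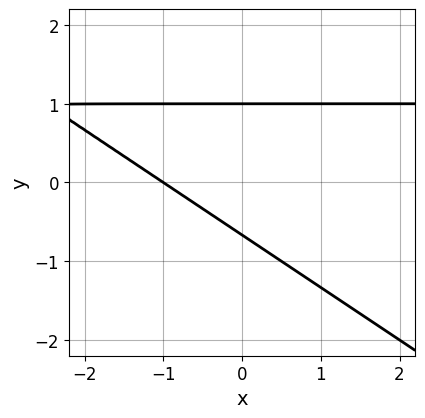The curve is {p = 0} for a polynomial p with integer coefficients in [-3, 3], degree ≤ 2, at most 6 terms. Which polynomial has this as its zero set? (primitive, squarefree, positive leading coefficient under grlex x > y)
2*x*y + 3*y^2 - 2*x - y - 2

First, the degree is 2 — a generic line meets the curve in up to 2 points.
Next, against the integer gridlines: it meets the y-axis at y = 1 (among the integer gridlines); it meets the x-axis at x = -1 (among the integer gridlines).
Finally, assembling these constraints gives the stated polynomial.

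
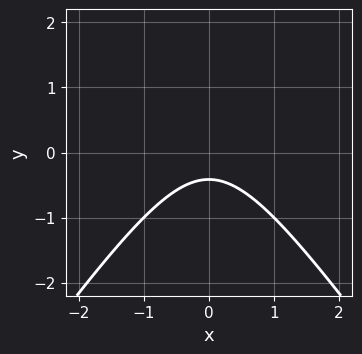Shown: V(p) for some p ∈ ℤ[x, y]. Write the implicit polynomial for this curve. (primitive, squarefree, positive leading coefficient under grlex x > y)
1. Degree: a generic line meets the curve in up to 2 points, so deg p = 2.
2. Symmetries: the x ↦ −x reflection is a symmetry, so x appears only in even powers.
3. Checking where it meets the axes: no x-intercept at any integer in the box.
4. Assembling these constraints gives the stated polynomial.

2*x^2 - y^2 + 2*y + 1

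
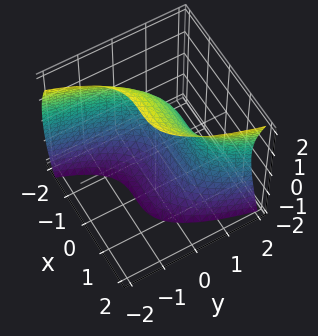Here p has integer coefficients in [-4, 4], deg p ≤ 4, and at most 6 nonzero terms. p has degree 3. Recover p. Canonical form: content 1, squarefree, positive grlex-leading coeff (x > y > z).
x^3 - z^2 - 3*y + 3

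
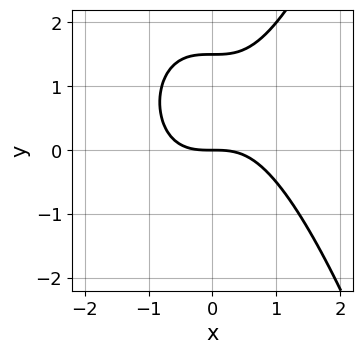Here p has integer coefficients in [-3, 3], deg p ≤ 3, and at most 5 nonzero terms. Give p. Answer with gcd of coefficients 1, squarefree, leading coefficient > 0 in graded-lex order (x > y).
1. Degree: a generic line meets the curve in up to 3 points, so deg p = 3.
2. Observable constraints: one y-axis crossing is at y = 0; it meets the x-axis at x = 0 (among the integer gridlines).
3. Together with the visible shape, these determine p as stated.

2*x^3 - 2*y^2 + 3*y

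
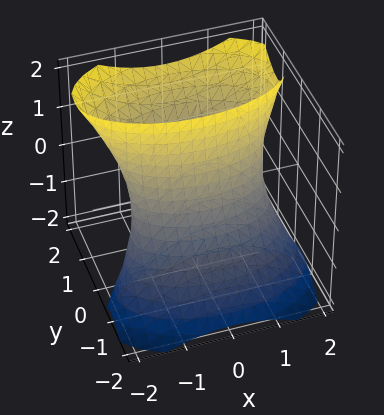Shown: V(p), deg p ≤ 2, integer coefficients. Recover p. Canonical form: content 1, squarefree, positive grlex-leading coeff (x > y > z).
1. The degree is 2 — a generic line meets the surface in up to 2 points.
2. From the visible intercepts: it misses every integer gridline on the z-axis.
3. Putting this together gives p.

x^2 + 3*y^2 - 3*y*z - 2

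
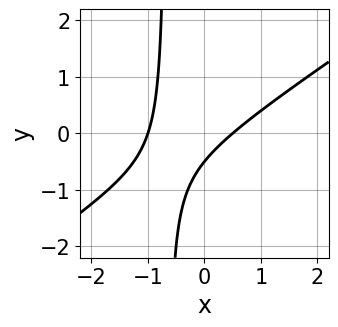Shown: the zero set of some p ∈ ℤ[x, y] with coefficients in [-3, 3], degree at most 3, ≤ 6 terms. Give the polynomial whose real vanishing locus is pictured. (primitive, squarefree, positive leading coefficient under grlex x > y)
(a) Degree: the shape is more complex than any degree-1 curve, so deg p = 2.
(b) From the axis intercepts and sections: it crosses the x-axis at the gridline x = -1.
(c) Assembling these constraints gives the stated polynomial.

2*x^2 - 3*x*y + x - 2*y - 1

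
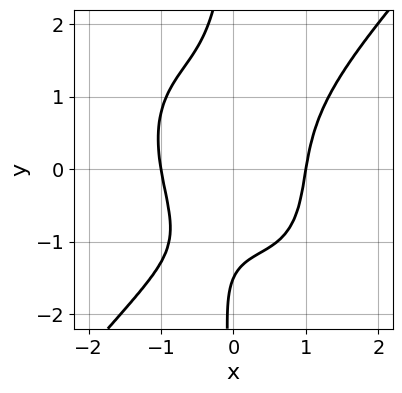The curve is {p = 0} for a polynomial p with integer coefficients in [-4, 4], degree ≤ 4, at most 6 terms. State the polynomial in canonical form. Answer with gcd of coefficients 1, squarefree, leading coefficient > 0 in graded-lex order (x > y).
3*x^4 - 2*x*y^3 - x*y^2 - 2*y - 3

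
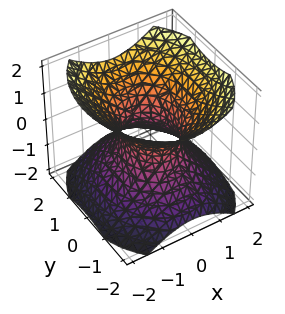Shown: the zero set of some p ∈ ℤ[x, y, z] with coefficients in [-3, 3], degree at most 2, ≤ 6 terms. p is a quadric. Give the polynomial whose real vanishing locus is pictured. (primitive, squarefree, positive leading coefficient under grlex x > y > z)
3*x^2 + 2*y^2 - 3*z^2 - 2

The degree is 2 — one connected sheet with a waist; a quadric.
Symmetries: the z ↦ −z reflection is a symmetry, so z appears only in even powers; the y ↦ −y reflection is a symmetry, so y appears only in even powers; mirror symmetry x ↦ −x ⇒ only even powers of x.
From the visible intercepts: the y-axis gridline crossings are at y ∈ {-1, 1}; it misses every integer gridline on the z-axis.
Matching integer coefficients to the picture gives p.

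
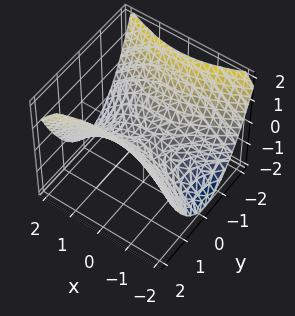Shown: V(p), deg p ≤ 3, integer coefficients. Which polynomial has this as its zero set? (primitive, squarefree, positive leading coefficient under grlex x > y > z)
1. Degree: a hyperbolic paraboloid; a quadric, so deg p = 2.
2. Symmetries: the y ↦ −y reflection is a symmetry, so y appears only in even powers; it's symmetric under x → −x, forcing even powers of x.
3. Reading off the gridlines: it meets the y-axis at y = 0 (among the integer gridlines); it crosses the x-axis at the gridline x = 0; it crosses the z-axis at the gridline z = 0.
4. These observations pin down the coefficients.

x^2 - 2*y^2 + 3*z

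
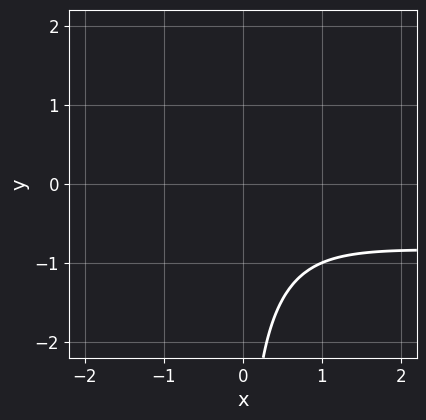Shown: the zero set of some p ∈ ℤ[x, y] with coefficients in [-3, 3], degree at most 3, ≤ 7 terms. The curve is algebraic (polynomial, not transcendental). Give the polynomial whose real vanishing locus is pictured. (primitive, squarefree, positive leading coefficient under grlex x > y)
(a) The degree is 3 — a generic line meets the curve in up to 3 points.
(b) From the axis intercepts and sections: it misses every integer gridline on the y-axis; the curve avoids every integer x-axis point in the box.
(c) These observations pin down the coefficients.

3*x^2*y - 2*x*y^2 + 3*x^2 - x + 3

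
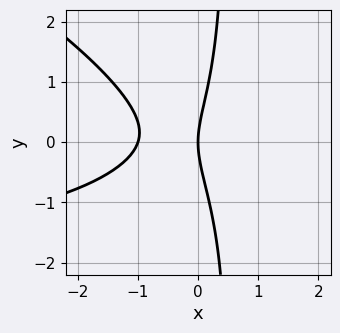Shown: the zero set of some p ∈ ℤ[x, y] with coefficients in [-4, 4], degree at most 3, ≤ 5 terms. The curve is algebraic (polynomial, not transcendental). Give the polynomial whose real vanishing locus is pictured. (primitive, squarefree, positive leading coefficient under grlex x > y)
x^2*y + 2*x*y^2 + 3*x^2 - y^2 + 3*x

(a) deg p = 3. A generic line meets the curve in up to 3 points.
(b) From the visible intercepts: it crosses the y-axis at the gridline y = 0; the x-axis gridline crossings are at x ∈ {-1, 0}.
(c) These observations pin down the coefficients.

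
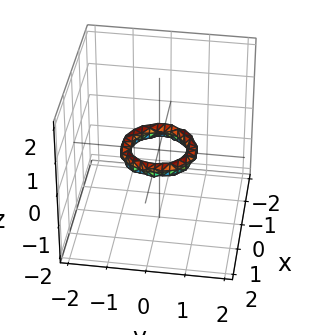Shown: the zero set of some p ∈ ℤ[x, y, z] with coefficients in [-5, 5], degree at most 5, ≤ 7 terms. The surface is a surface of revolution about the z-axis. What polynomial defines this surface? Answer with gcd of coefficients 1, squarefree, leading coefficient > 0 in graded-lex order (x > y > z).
2*x^4 + 4*x^2*y^2 + 2*y^4 - 3*x^2 - 3*y^2 + 3*z^2 + 1

(a) The degree is 4 — no degree-3 surface has this shape.
(b) Symmetry: every cross-section ⟂ z is a circle, so x, y appear only via x² + y².
(c) From the visible intercepts: a circular section at z = 0 has radius between 0 and 1; no z-intercept at any integer in the box; among the integer gridlines, it crosses the y-axis at y ∈ {-1, 1}; the x-axis gridline crossings are at x ∈ {-1, 1}.
(d) Fitting integer coefficients to these (and the overall shape) gives p.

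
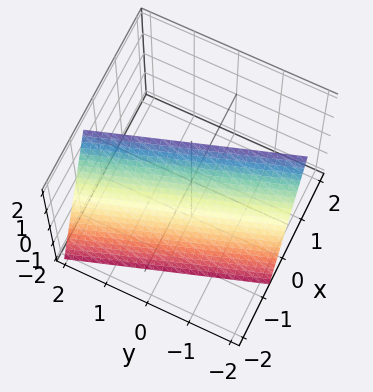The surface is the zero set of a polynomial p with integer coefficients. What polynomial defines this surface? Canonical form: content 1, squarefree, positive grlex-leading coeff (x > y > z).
3*x + y - z + 2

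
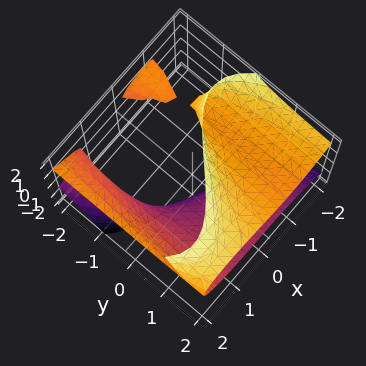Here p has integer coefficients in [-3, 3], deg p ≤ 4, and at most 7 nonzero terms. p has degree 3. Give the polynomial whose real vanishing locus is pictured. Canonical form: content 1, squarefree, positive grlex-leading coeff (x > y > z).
x^3 + 3*y*z^2 - 3*x*z - 3*y*z - 2

I count 2 distinct pieces.
The degree is 3 — a generic line meets the surface in up to 3 points.
Against the integer gridlines: it misses every integer gridline on the y-axis; no z-intercept at any integer in the box.
Together with the visible shape, these determine p as stated.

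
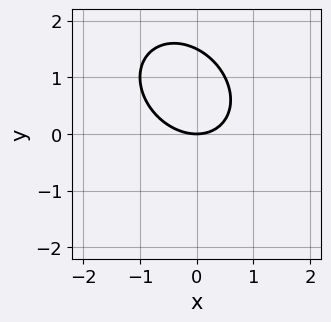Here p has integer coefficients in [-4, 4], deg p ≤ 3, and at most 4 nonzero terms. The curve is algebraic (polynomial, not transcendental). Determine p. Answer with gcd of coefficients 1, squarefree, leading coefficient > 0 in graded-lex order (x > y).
(a) deg p = 2. No degree-1 curve has this shape.
(b) Against the integer gridlines: it meets the y-axis at y = 0 (among the integer gridlines); it meets the x-axis at x = 0 (among the integer gridlines).
(c) Fitting integer coefficients to these (and the overall shape) gives p.

2*x^2 + x*y + 2*y^2 - 3*y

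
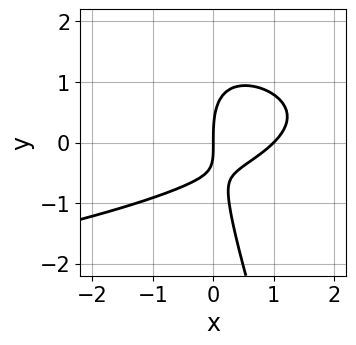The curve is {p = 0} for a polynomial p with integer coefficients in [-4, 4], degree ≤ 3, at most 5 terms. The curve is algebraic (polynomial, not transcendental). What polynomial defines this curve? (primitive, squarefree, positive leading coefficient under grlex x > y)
3*x*y^2 + y^3 + 3*x^2 - 3*x*y - 3*x

1. The degree is 3 — a generic line meets the curve in up to 3 points.
2. From the visible intercepts: among the integer gridlines, it crosses the x-axis at x ∈ {0, 1}; one y-axis crossing is at y = 0.
3. These observations pin down the coefficients.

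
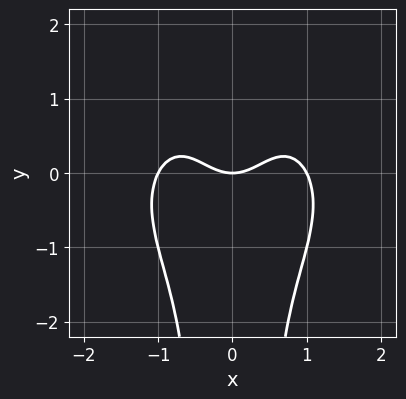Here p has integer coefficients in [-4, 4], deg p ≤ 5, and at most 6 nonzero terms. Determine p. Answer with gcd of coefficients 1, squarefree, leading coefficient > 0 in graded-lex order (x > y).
1. The degree is 4 — no degree-3 curve has this shape.
2. Symmetries: it's symmetric under x → −x, forcing even powers of x.
3. From the visible intercepts: it crosses the y-axis at the gridline y = 0; the x-axis gridline crossings are at x ∈ {-1, 0, 1}.
4. These observations pin down the coefficients.

x^4 + x^2*y^2 - x^2 + y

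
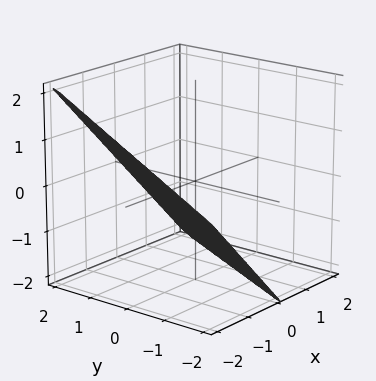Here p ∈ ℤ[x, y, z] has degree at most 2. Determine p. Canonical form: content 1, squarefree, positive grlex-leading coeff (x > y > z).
2*x - y + 2*z + 2

(a) deg p = 1.
(b) From the axis intercepts and sections: one x-axis crossing is at x = -1; one z-axis crossing is at z = -1; it crosses the y-axis at the gridline y = 2.
(c) These observations pin down the coefficients.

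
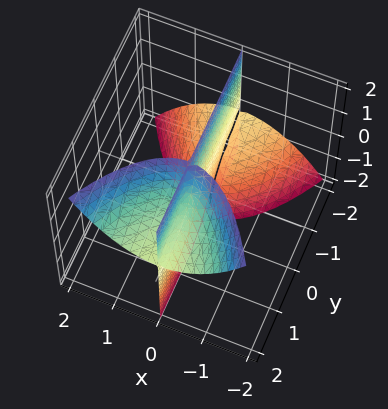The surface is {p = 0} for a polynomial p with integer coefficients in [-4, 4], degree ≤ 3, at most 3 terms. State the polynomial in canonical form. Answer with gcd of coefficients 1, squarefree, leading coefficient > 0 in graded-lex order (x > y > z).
1. There are 3 components. Treating them together as one polynomial.
2. Degree: the shape is more complex than any degree-2 surface, so deg p = 3.
3. Checking where it meets the axes: every point of the y-axis in the box is on the surface; every point of the z-axis in the box is on the surface.
4. Assembling these constraints gives the stated polynomial.

x^3 - x*y*z + x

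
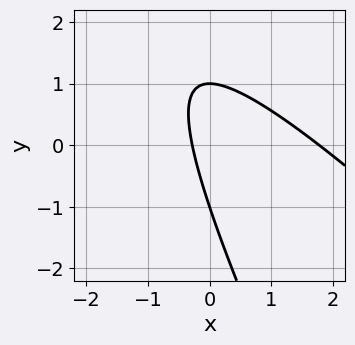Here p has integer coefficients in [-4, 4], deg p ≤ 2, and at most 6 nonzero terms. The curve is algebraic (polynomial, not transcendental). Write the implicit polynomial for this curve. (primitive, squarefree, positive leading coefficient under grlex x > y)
Degree: no degree-1 curve has this shape, so deg p = 2.
Checking where it meets the axes: the y-axis gridline crossings are at y ∈ {-1, 1}.
Fitting integer coefficients to these (and the overall shape) gives p.

2*x^2 + 3*x*y + y^2 - 3*x - 1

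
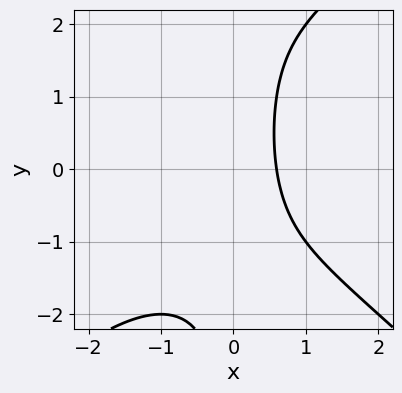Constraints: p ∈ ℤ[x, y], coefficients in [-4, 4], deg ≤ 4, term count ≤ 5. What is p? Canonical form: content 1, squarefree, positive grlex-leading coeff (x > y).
x^3 - x*y^2 + x*y + 3*x - 2

First, deg p = 3.
Then, against the integer gridlines: no y-intercept at any integer in the box.
Finally, the integer polynomial consistent with all of this is the stated p.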